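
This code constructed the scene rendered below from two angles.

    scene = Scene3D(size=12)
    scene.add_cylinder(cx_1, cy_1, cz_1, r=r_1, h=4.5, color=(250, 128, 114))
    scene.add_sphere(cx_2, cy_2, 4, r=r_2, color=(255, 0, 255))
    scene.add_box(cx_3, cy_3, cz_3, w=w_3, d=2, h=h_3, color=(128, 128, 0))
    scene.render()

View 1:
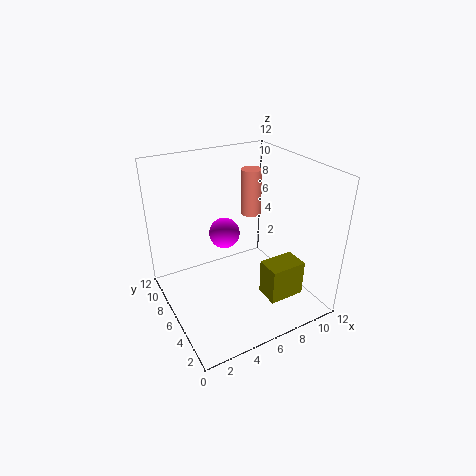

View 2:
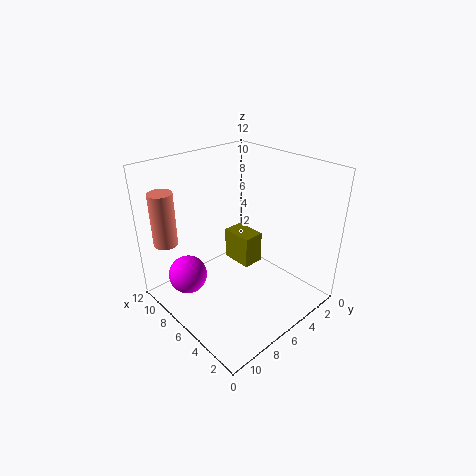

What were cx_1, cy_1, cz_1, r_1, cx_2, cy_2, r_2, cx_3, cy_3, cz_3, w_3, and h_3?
cx_1 = 10
cy_1 = 10.5
cz_1 = 5.5
r_1 = 1
cx_2 = 7
cy_2 = 10.5
r_2 = 1.5
cx_3 = 7
cy_3 = 2
cz_3 = 1.5
w_3 = 3
h_3 = 3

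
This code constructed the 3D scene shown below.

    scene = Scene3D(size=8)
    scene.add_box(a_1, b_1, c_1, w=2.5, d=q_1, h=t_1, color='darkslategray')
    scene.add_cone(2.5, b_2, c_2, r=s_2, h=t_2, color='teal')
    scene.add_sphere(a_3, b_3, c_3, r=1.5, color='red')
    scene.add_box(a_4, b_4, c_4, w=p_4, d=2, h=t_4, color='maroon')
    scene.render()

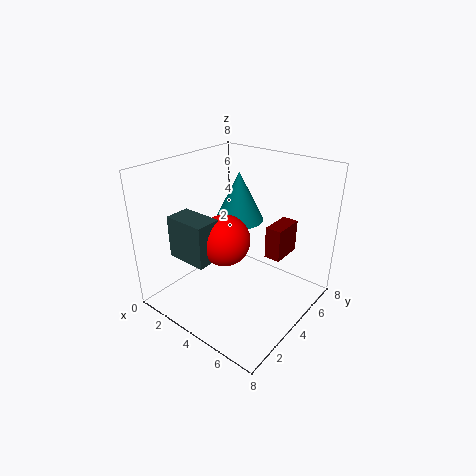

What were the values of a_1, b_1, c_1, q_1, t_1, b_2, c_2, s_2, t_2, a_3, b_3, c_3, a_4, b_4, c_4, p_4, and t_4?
a_1 = 0.5; b_1 = 2; c_1 = 2.5; q_1 = 1.5; t_1 = 2.5; b_2 = 6; c_2 = 4; s_2 = 1.5; t_2 = 3; a_3 = 3; b_3 = 4; c_3 = 3.5; a_4 = 4.5; b_4 = 6; c_4 = 2; p_4 = 1; t_4 = 2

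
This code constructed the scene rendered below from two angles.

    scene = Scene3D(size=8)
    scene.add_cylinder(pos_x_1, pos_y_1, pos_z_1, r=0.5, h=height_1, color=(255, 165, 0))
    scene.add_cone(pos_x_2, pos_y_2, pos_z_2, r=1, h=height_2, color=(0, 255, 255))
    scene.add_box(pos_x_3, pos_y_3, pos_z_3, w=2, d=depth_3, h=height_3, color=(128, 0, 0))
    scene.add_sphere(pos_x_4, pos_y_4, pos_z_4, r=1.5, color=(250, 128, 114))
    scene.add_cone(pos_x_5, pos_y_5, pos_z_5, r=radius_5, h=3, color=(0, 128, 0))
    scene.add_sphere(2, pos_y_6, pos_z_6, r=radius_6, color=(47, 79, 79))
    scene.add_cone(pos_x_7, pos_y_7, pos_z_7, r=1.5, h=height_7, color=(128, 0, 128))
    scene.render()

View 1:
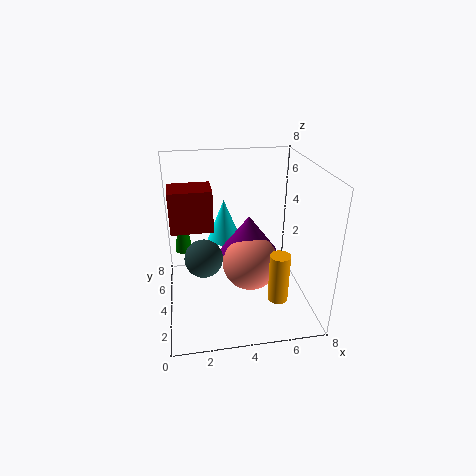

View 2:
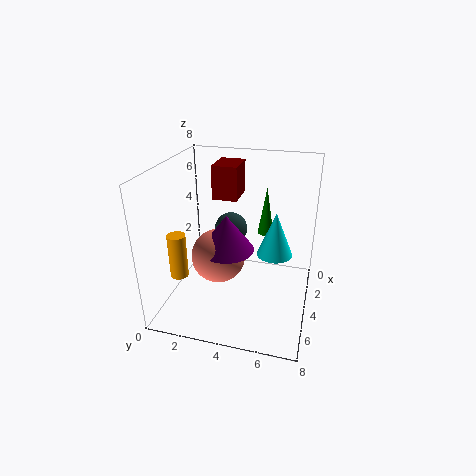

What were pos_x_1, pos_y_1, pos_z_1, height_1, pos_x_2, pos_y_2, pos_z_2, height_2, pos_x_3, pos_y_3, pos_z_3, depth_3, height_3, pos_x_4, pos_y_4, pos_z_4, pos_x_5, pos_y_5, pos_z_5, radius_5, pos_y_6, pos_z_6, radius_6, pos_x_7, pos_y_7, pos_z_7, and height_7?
pos_x_1 = 5.5
pos_y_1 = 1
pos_z_1 = 2
height_1 = 2.5
pos_x_2 = 3.5
pos_y_2 = 6
pos_z_2 = 3
height_2 = 2.5
pos_x_3 = 0.5
pos_y_3 = 2
pos_z_3 = 5.5
depth_3 = 1.5
height_3 = 2
pos_x_4 = 4.5
pos_y_4 = 3
pos_z_4 = 3
pos_x_5 = 1
pos_y_5 = 5
pos_z_5 = 3
radius_5 = 0.5
pos_y_6 = 3
pos_z_6 = 3.5
radius_6 = 1
pos_x_7 = 4.5
pos_y_7 = 3.5
pos_z_7 = 3.5
height_7 = 2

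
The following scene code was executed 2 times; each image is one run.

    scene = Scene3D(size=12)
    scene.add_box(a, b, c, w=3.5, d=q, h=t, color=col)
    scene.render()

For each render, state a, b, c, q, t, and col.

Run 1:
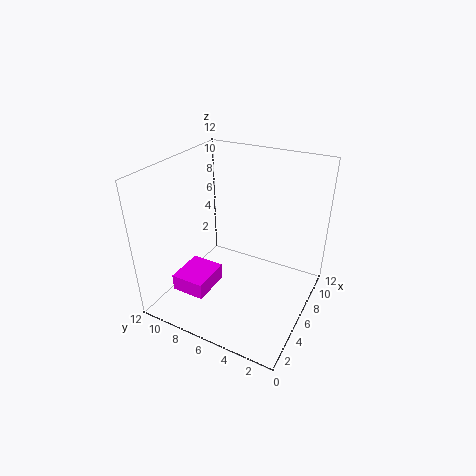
a = 3
b = 8
c = 0.75
q = 3
t = 1.5
col = 'magenta'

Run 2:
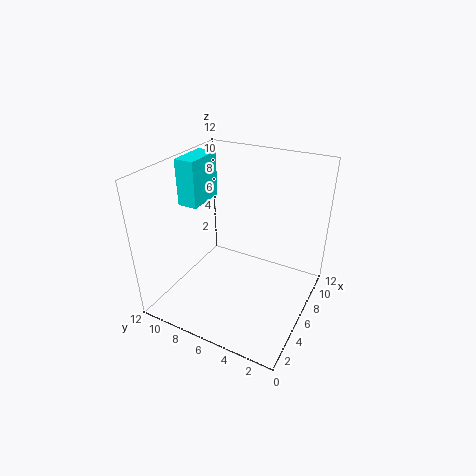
a = 5.5
b = 9.75
c = 8
q = 1.75
t = 4
col = 'cyan'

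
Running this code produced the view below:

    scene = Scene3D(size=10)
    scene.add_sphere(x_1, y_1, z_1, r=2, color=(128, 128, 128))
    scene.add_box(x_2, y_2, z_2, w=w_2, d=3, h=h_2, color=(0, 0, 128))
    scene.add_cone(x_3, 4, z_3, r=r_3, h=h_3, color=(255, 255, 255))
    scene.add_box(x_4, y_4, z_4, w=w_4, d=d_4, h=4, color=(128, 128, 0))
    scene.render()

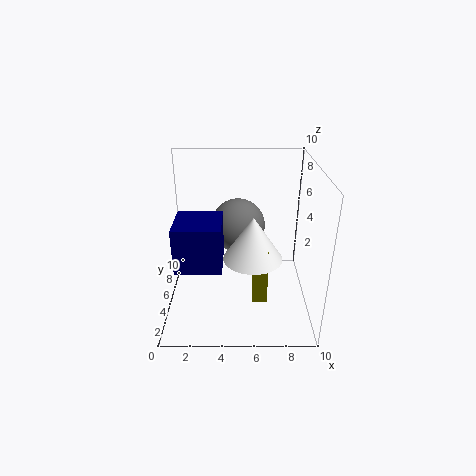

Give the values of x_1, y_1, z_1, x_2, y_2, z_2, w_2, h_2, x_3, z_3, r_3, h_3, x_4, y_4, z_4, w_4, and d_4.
x_1 = 5
y_1 = 7
z_1 = 5
x_2 = 1
y_2 = 2
z_2 = 4
w_2 = 3
h_2 = 3
x_3 = 6
z_3 = 4
r_3 = 2
h_3 = 3
x_4 = 6
y_4 = 3
z_4 = 1
w_4 = 1
d_4 = 1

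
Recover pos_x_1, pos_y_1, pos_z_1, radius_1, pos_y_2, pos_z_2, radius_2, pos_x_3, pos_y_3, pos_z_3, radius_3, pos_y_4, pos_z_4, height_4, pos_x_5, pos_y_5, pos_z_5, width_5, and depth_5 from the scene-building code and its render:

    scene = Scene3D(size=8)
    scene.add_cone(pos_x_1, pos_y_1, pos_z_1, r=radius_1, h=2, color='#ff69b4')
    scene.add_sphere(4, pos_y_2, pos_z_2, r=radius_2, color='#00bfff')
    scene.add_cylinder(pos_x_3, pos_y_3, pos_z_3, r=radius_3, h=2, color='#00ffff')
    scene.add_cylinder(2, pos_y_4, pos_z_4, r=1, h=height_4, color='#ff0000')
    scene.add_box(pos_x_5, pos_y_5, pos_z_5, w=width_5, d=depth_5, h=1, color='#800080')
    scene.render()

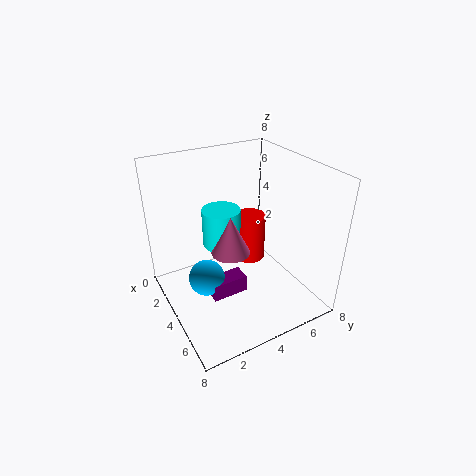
pos_x_1 = 5; pos_y_1 = 3; pos_z_1 = 4; radius_1 = 1; pos_y_2 = 2; pos_z_2 = 2; radius_2 = 1; pos_x_3 = 4; pos_y_3 = 3; pos_z_3 = 4; radius_3 = 1; pos_y_4 = 6; pos_z_4 = 1; height_4 = 3; pos_x_5 = 4; pos_y_5 = 2; pos_z_5 = 1; width_5 = 1; depth_5 = 2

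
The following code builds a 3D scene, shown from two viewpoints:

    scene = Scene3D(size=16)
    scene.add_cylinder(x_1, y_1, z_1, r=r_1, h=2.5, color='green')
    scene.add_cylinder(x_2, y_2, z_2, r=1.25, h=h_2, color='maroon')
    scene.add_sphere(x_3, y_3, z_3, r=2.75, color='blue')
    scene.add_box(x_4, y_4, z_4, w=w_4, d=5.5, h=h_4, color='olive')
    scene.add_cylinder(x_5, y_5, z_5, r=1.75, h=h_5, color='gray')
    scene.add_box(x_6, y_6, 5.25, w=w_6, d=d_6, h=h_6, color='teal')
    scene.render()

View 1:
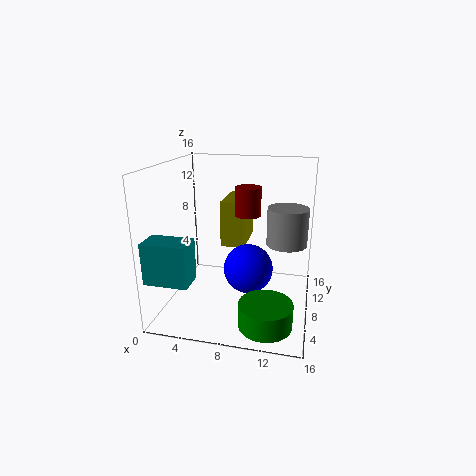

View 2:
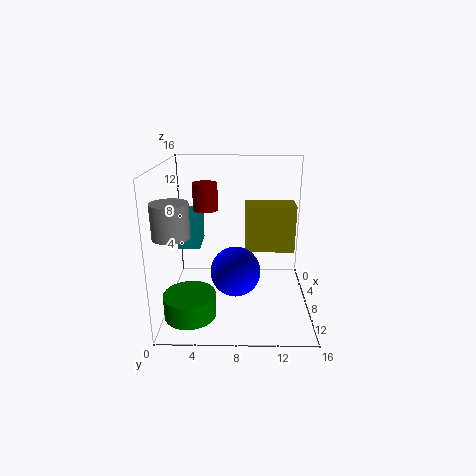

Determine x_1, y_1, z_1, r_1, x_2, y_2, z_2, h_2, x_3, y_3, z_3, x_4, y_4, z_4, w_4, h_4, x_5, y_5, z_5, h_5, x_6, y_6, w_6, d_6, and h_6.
x_1 = 12
y_1 = 3
z_1 = 0.75
r_1 = 2.75
x_2 = 9.75
y_2 = 4.75
z_2 = 11.75
h_2 = 2.75
x_3 = 9.25
y_3 = 7.75
z_3 = 4.5
x_4 = 5.75
y_4 = 8.75
z_4 = 6.5
w_4 = 2.75
h_4 = 5.25
x_5 = 13.75
y_5 = 2
z_5 = 10.25
h_5 = 3.25
x_6 = 0.25
y_6 = 0.5
w_6 = 4.5
d_6 = 2.75
h_6 = 4.25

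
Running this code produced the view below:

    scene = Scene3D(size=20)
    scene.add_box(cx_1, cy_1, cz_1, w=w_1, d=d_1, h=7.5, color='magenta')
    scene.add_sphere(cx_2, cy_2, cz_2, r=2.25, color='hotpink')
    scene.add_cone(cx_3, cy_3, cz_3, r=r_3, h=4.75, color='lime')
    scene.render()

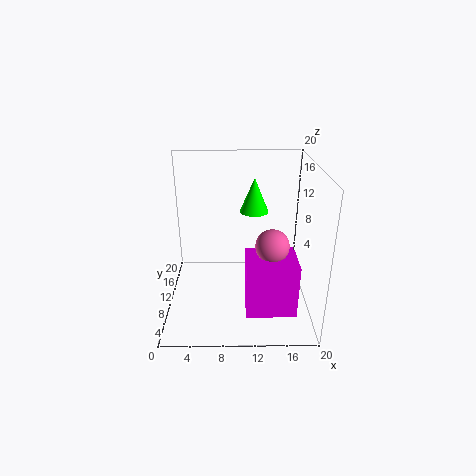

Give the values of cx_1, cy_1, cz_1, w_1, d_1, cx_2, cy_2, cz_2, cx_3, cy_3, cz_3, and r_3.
cx_1 = 11; cy_1 = 3.75; cz_1 = 1.25; w_1 = 6.75; d_1 = 5.75; cx_2 = 14.5; cy_2 = 7.5; cz_2 = 10; cx_3 = 12.25; cy_3 = 11.75; cz_3 = 13.25; r_3 = 2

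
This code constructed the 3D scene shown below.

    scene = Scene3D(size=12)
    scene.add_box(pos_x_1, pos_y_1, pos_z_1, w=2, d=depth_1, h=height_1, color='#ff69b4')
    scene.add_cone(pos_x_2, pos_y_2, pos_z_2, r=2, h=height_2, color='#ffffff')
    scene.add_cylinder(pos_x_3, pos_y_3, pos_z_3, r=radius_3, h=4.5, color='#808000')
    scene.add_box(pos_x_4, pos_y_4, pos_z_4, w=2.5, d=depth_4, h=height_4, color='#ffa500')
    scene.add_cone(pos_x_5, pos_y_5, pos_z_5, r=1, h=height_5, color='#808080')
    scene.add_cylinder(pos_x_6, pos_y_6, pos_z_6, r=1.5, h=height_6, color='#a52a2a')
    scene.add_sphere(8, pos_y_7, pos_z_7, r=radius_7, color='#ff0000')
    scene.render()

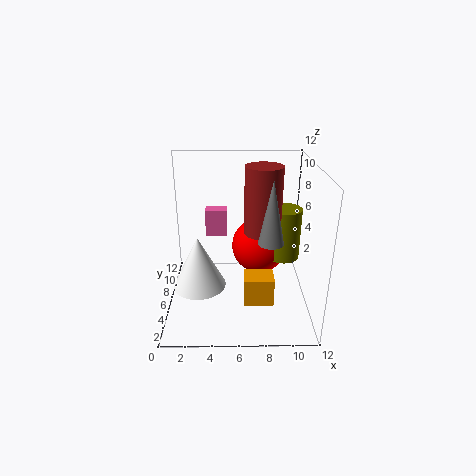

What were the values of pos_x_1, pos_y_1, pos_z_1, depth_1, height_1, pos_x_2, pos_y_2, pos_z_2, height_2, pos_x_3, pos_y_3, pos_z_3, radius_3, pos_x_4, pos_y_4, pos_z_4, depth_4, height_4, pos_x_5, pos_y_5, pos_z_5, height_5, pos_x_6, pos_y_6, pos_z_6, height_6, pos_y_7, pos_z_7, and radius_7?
pos_x_1 = 3
pos_y_1 = 9.5
pos_z_1 = 4.5
depth_1 = 1.5
height_1 = 2.5
pos_x_2 = 3
pos_y_2 = 3
pos_z_2 = 3.5
height_2 = 4
pos_x_3 = 10
pos_y_3 = 7.5
pos_z_3 = 3.5
radius_3 = 1.5
pos_x_4 = 6.5
pos_y_4 = 4
pos_z_4 = 0.5
depth_4 = 2
height_4 = 2.5
pos_x_5 = 8.5
pos_y_5 = 4
pos_z_5 = 6.5
height_5 = 5
pos_x_6 = 8
pos_y_6 = 6
pos_z_6 = 6.5
height_6 = 5.5
pos_y_7 = 8.5
pos_z_7 = 4
radius_7 = 2.5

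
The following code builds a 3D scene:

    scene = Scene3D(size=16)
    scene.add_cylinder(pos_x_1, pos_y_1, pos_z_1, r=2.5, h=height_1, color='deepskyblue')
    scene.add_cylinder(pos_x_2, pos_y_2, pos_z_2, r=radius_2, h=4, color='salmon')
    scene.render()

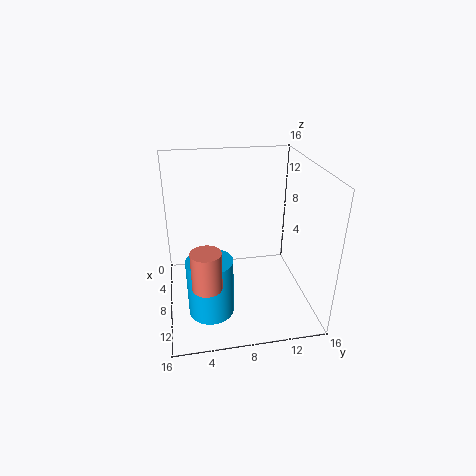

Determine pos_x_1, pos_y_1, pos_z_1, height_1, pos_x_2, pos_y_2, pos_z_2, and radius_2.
pos_x_1 = 10.5; pos_y_1 = 4.5; pos_z_1 = 0.5; height_1 = 6.5; pos_x_2 = 13; pos_y_2 = 4; pos_z_2 = 5.5; radius_2 = 1.5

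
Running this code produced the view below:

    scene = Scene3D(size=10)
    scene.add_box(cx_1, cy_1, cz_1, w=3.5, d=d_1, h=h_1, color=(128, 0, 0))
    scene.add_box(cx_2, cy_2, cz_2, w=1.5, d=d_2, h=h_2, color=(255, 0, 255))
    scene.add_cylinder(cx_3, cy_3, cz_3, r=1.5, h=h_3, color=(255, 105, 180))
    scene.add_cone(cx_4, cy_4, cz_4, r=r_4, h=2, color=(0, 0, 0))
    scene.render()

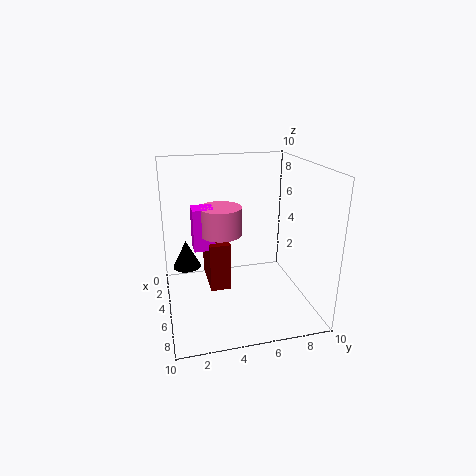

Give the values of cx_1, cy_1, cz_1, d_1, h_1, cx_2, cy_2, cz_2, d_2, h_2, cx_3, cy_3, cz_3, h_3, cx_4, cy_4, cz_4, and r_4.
cx_1 = 1.5, cy_1 = 3, cz_1 = 1, d_1 = 1.5, h_1 = 3.5, cx_2 = 3, cy_2 = 2, cz_2 = 4, d_2 = 1.5, h_2 = 3, cx_3 = 4, cy_3 = 4, cz_3 = 5, h_3 = 2, cx_4 = 3.5, cy_4 = 1.5, cz_4 = 2.5, r_4 = 1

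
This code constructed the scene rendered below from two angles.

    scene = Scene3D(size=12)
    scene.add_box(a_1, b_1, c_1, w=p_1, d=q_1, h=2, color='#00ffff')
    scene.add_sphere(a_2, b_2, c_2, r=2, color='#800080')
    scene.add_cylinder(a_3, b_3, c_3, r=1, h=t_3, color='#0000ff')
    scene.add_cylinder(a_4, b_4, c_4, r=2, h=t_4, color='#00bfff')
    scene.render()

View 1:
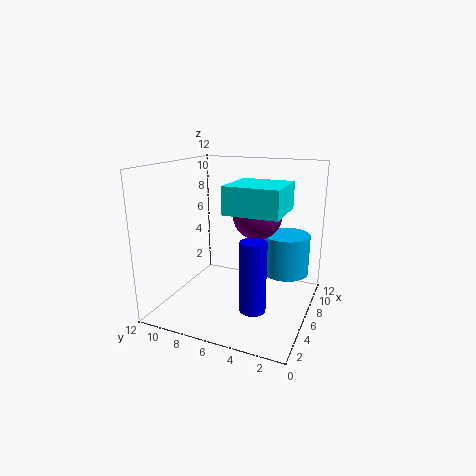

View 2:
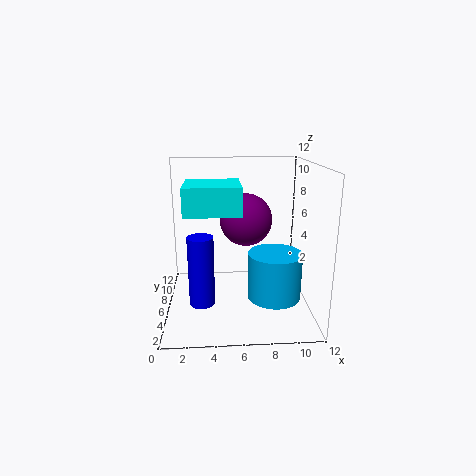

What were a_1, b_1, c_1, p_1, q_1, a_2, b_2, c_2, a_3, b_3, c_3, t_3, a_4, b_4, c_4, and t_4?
a_1 = 2, b_1 = 1.5, c_1 = 9, p_1 = 4, q_1 = 4, a_2 = 6.5, b_2 = 4.5, c_2 = 8, a_3 = 3, b_3 = 3.5, c_3 = 1.5, t_3 = 5.5, a_4 = 8.5, b_4 = 2.5, c_4 = 2.5, t_4 = 3.5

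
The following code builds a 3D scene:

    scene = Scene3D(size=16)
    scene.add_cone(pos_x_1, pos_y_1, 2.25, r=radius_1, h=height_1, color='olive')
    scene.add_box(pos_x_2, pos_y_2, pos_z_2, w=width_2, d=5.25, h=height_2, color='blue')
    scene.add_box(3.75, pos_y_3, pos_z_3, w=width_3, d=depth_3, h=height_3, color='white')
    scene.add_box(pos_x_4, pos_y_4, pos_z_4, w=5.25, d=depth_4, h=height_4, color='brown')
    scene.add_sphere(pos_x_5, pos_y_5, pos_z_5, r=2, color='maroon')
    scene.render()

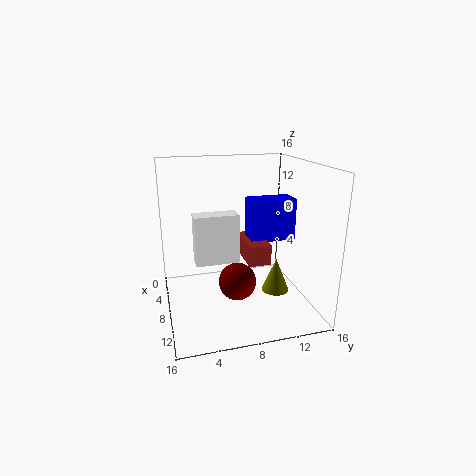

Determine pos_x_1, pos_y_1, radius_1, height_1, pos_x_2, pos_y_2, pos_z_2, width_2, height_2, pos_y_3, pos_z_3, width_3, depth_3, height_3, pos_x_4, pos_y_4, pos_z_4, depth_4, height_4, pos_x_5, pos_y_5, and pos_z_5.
pos_x_1 = 10.25; pos_y_1 = 11.75; radius_1 = 1.5; height_1 = 3.75; pos_x_2 = 5.5; pos_y_2 = 9.5; pos_z_2 = 7.25; width_2 = 2.75; height_2 = 4.75; pos_y_3 = 3.5; pos_z_3 = 4; width_3 = 2.25; depth_3 = 5.25; height_3 = 6; pos_x_4 = 4.75; pos_y_4 = 8.75; pos_z_4 = 5.25; depth_4 = 2.5; height_4 = 2.25; pos_x_5 = 10.5; pos_y_5 = 7.25; pos_z_5 = 4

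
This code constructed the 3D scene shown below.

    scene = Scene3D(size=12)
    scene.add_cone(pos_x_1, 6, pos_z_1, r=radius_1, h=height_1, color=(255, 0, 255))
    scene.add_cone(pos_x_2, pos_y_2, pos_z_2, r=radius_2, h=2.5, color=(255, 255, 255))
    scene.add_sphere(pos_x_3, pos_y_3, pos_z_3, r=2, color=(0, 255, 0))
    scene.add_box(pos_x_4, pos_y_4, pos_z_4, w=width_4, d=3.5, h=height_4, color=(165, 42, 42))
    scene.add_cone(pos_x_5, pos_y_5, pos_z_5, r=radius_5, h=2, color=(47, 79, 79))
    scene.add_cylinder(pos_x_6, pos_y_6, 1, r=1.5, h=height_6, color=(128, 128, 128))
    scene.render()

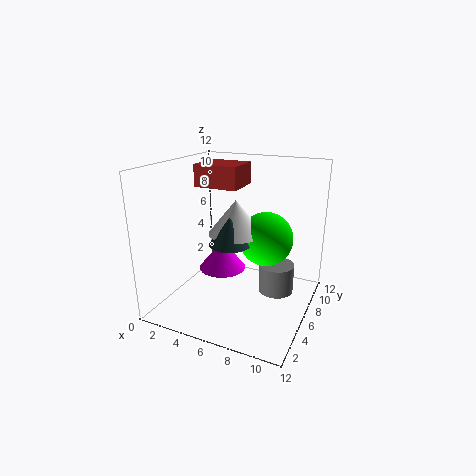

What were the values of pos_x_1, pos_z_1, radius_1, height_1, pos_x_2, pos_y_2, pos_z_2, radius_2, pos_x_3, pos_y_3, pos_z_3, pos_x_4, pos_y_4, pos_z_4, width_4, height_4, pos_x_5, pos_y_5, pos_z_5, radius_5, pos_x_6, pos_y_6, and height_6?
pos_x_1 = 4.5
pos_z_1 = 3
radius_1 = 2
height_1 = 2.5
pos_x_2 = 7
pos_y_2 = 3.5
pos_z_2 = 7.5
radius_2 = 2
pos_x_3 = 9
pos_y_3 = 4.5
pos_z_3 = 7
pos_x_4 = 1
pos_y_4 = 7.5
pos_z_4 = 9.5
width_4 = 4
height_4 = 2
pos_x_5 = 7
pos_y_5 = 2.5
pos_z_5 = 7
radius_5 = 1.5
pos_x_6 = 9
pos_y_6 = 7.5
height_6 = 2.5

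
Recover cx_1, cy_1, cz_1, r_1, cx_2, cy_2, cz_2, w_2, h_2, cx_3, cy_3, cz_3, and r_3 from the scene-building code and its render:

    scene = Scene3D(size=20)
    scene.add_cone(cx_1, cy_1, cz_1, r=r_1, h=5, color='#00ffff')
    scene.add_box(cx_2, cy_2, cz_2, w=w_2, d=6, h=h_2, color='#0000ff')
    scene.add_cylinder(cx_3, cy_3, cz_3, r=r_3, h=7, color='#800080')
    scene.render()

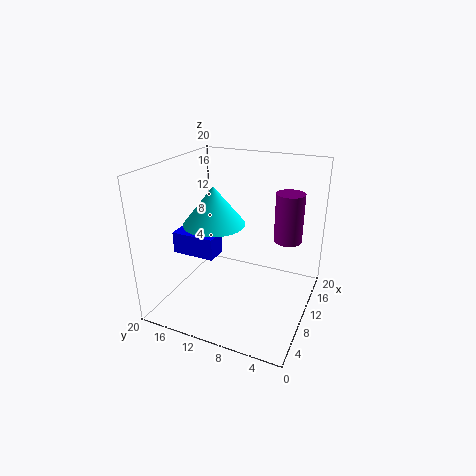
cx_1 = 7; cy_1 = 12; cz_1 = 13; r_1 = 4; cx_2 = 6; cy_2 = 12; cz_2 = 8; w_2 = 3; h_2 = 3; cx_3 = 14; cy_3 = 4; cz_3 = 9; r_3 = 2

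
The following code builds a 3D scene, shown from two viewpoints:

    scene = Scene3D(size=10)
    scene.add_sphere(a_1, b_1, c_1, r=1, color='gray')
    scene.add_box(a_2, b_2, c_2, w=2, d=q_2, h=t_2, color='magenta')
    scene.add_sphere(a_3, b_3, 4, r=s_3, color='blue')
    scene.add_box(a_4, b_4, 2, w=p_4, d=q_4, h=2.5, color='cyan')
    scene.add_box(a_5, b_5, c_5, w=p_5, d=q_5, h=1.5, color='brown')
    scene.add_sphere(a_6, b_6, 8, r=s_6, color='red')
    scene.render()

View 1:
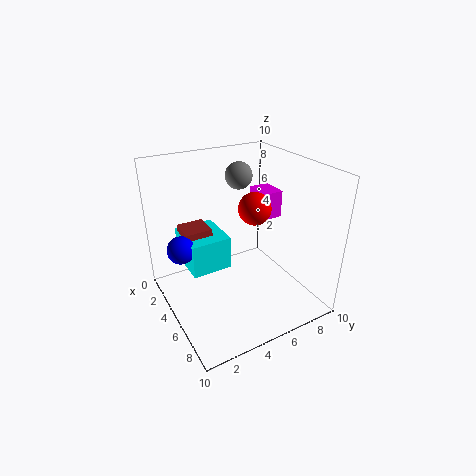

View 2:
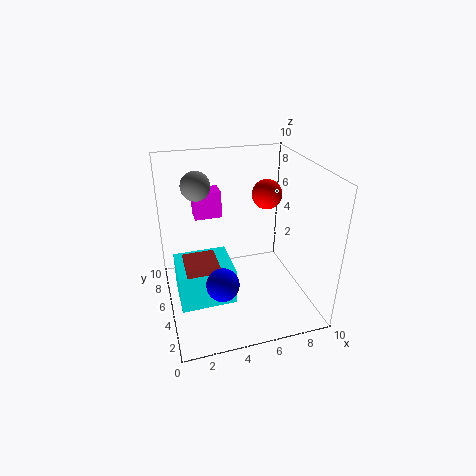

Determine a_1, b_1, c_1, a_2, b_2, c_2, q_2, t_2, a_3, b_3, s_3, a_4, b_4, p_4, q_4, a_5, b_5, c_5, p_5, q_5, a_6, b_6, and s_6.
a_1 = 2.5
b_1 = 6.5
c_1 = 8.5
a_2 = 2.5
b_2 = 7.5
c_2 = 5.5
q_2 = 1.5
t_2 = 2
a_3 = 3
b_3 = 1.5
s_3 = 1
a_4 = 0.5
b_4 = 2
p_4 = 3.5
q_4 = 3
a_5 = 1
b_5 = 2
c_5 = 3.5
p_5 = 2
q_5 = 2
a_6 = 7
b_6 = 5
s_6 = 1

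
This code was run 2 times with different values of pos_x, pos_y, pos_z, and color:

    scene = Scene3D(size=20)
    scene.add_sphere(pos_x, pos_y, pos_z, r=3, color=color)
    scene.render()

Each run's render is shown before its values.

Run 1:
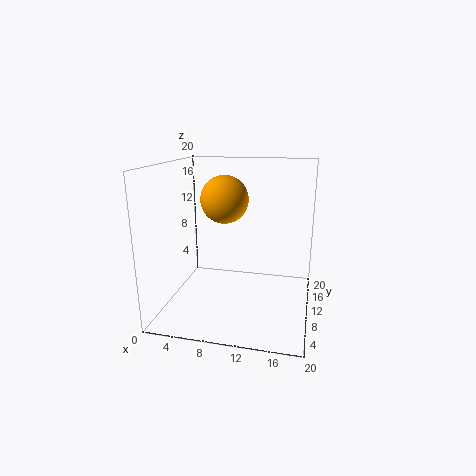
pos_x = 9; pos_y = 7; pos_z = 16; color = 'orange'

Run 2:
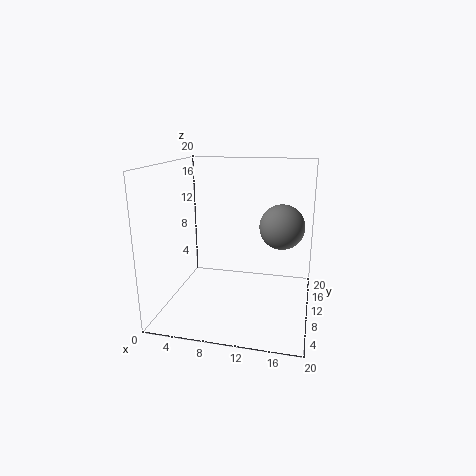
pos_x = 16; pos_y = 10; pos_z = 12; color = 'gray'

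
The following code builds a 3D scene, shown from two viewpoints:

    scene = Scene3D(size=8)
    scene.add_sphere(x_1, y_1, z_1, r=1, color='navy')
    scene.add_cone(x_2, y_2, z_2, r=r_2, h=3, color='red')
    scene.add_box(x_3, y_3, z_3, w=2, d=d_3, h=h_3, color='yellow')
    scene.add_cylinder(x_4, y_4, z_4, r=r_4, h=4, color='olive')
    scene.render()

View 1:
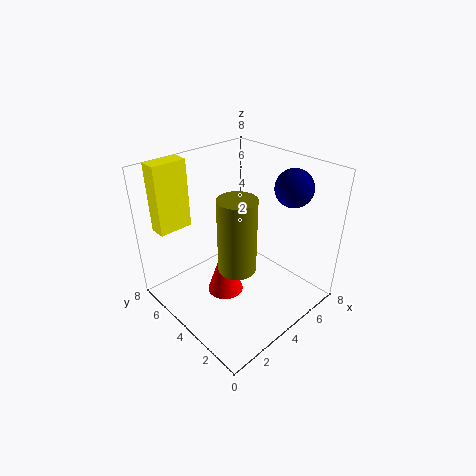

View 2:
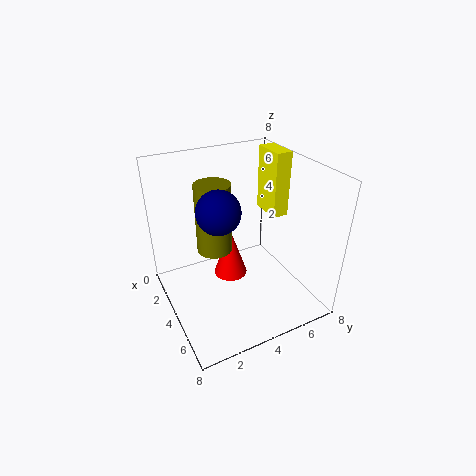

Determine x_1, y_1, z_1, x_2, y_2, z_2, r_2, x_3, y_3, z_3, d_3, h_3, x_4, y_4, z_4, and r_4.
x_1 = 6; y_1 = 2; z_1 = 7; x_2 = 3; y_2 = 4; z_2 = 1; r_2 = 1; x_3 = 1; y_3 = 7; z_3 = 4; d_3 = 1; h_3 = 4; x_4 = 3; y_4 = 3; z_4 = 3; r_4 = 1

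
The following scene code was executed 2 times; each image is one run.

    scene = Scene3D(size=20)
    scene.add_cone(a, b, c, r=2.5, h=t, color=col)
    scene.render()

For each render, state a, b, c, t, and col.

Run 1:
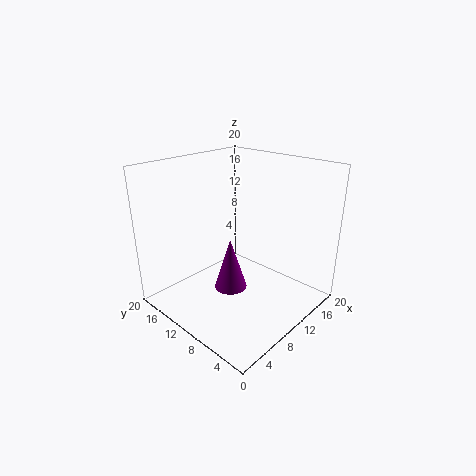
a = 11, b = 12.5, c = 0.5, t = 8, col = 'purple'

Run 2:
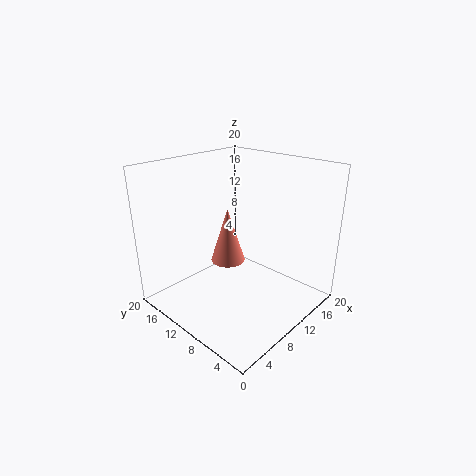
a = 10.5, b = 12.5, c = 5.5, t = 8, col = 'salmon'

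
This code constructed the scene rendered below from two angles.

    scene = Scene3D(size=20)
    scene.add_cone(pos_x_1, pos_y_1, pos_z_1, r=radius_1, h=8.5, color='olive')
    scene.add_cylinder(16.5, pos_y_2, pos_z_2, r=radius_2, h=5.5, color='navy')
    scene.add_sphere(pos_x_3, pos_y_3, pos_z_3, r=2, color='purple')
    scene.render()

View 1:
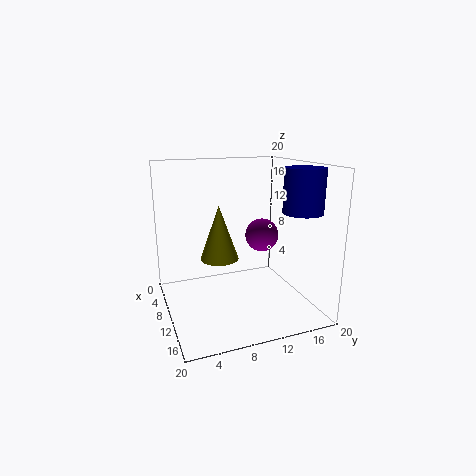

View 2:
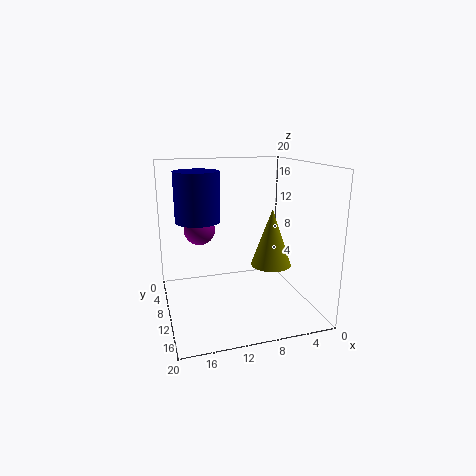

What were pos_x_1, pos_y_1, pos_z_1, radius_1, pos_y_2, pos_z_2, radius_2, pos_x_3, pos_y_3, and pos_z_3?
pos_x_1 = 4.5; pos_y_1 = 9; pos_z_1 = 5; radius_1 = 3; pos_y_2 = 16; pos_z_2 = 14.5; radius_2 = 2.5; pos_x_3 = 15.5; pos_y_3 = 11; pos_z_3 = 12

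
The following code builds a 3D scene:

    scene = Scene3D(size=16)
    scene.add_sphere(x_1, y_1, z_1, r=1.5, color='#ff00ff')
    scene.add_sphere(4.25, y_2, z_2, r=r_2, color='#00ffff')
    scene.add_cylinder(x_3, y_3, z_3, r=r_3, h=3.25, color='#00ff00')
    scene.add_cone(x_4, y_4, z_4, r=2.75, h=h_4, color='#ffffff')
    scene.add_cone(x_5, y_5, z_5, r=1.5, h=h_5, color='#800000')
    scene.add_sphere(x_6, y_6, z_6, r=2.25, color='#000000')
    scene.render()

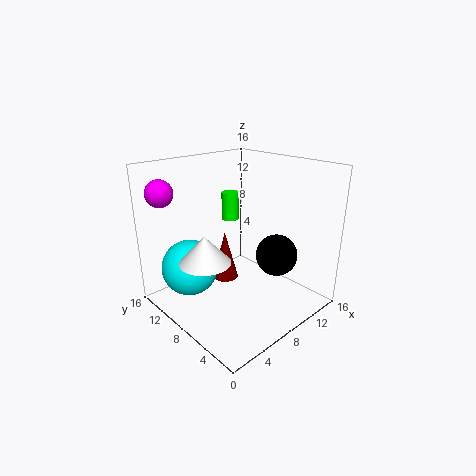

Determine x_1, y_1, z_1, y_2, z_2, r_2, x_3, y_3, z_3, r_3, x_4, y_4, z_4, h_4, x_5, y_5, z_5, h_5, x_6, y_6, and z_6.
x_1 = 2; y_1 = 13.75; z_1 = 13; y_2 = 12.25; z_2 = 4; r_2 = 3.25; x_3 = 9.75; y_3 = 11.25; z_3 = 9; r_3 = 1; x_4 = 3.75; y_4 = 8.5; z_4 = 6.25; h_4 = 3; x_5 = 8; y_5 = 10.25; z_5 = 2.25; h_5 = 5.75; x_6 = 10.25; y_6 = 4.25; z_6 = 6.5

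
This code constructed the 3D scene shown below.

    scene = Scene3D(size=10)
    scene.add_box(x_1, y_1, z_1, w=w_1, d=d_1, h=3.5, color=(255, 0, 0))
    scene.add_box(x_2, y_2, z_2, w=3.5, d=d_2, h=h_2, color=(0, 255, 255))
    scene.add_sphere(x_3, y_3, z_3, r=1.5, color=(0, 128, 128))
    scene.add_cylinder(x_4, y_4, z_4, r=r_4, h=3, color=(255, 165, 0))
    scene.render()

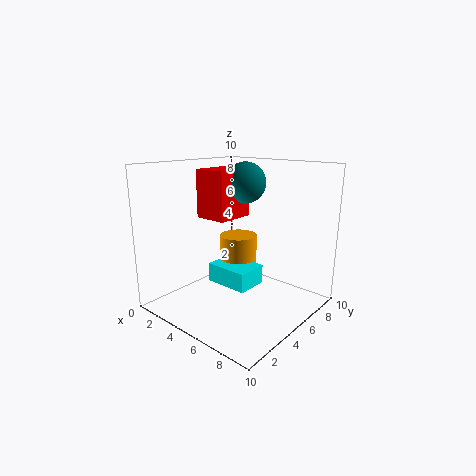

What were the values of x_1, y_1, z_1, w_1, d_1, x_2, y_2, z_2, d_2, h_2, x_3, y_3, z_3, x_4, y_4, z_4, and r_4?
x_1 = 1.5, y_1 = 4.5, z_1 = 6, w_1 = 2.5, d_1 = 3, x_2 = 1.5, y_2 = 5.5, z_2 = 0.5, d_2 = 2.5, h_2 = 1.5, x_3 = 4, y_3 = 7, z_3 = 8.5, x_4 = 2.5, y_4 = 8, z_4 = 1, r_4 = 1.5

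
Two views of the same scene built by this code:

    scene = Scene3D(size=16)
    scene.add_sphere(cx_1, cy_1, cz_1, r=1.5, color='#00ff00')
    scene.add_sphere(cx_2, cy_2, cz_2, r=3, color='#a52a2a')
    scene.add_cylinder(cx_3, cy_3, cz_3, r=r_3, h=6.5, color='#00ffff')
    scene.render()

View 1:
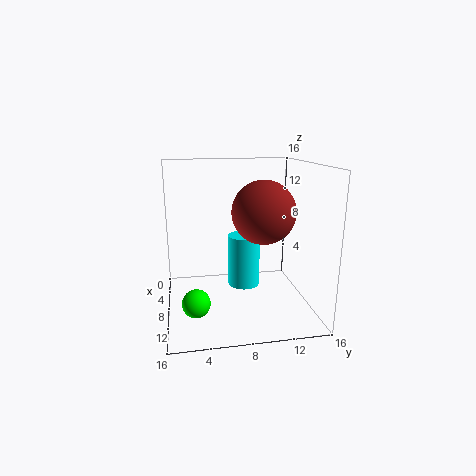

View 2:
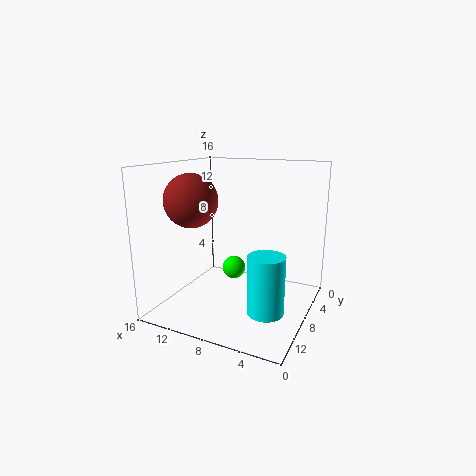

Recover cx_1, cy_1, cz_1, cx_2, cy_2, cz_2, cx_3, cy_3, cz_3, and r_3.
cx_1 = 11
cy_1 = 3
cz_1 = 2
cx_2 = 13
cy_2 = 9.5
cz_2 = 12
cx_3 = 4
cy_3 = 9.5
cz_3 = 0.5
r_3 = 2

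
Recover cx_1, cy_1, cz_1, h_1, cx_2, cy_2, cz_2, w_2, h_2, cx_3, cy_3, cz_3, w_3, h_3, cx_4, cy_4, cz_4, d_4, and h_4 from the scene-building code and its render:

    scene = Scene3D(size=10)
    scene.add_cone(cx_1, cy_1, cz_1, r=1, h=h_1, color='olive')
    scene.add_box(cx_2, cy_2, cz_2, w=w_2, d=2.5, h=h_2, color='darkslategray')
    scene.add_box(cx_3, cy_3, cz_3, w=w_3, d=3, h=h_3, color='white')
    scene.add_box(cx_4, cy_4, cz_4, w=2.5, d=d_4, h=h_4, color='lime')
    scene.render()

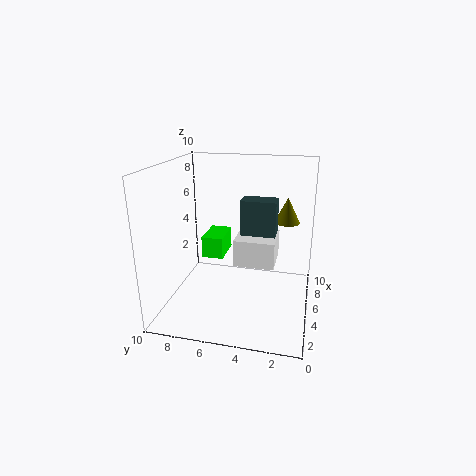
cx_1 = 9
cy_1 = 2
cz_1 = 5
h_1 = 2
cx_2 = 5.5
cy_2 = 2.5
cz_2 = 5
w_2 = 1.5
h_2 = 2.5
cx_3 = 5.5
cy_3 = 2.5
cz_3 = 2.5
w_3 = 3
h_3 = 2
cx_4 = 4.5
cy_4 = 6
cz_4 = 3.5
d_4 = 1.5
h_4 = 1.5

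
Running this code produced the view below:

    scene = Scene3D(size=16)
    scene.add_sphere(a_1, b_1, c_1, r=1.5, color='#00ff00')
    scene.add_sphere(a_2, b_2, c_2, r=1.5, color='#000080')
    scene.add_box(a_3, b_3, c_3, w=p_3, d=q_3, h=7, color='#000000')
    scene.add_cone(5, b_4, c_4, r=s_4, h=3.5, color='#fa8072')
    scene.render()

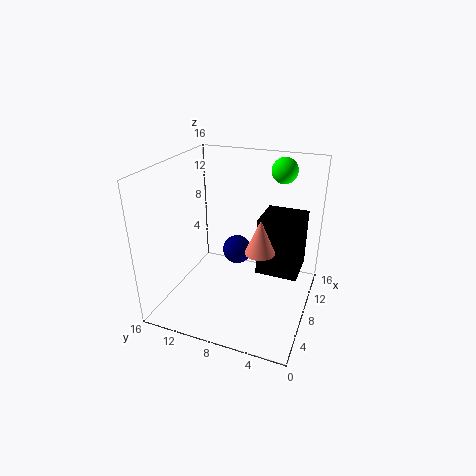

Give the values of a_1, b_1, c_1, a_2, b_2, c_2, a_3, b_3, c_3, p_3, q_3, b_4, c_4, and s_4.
a_1 = 13.5; b_1 = 4.5; c_1 = 14.5; a_2 = 6.5; b_2 = 7.5; c_2 = 7.5; a_3 = 10; b_3 = 1.5; c_3 = 2.5; p_3 = 5; q_3 = 5; b_4 = 4.5; c_4 = 8.5; s_4 = 1.5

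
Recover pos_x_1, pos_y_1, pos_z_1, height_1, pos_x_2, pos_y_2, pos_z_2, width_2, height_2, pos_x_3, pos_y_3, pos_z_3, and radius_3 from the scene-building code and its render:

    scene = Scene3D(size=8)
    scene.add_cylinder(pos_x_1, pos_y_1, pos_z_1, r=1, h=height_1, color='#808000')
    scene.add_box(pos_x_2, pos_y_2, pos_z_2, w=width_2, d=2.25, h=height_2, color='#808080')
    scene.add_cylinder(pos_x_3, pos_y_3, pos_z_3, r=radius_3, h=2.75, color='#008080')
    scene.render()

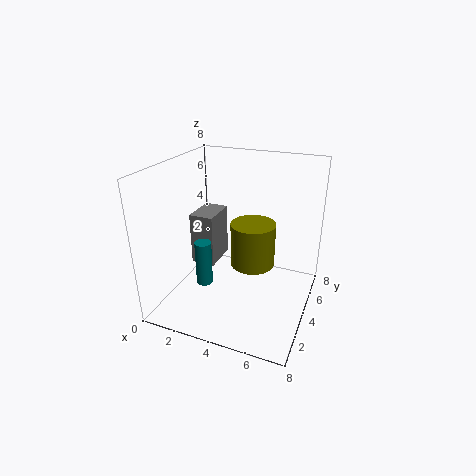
pos_x_1 = 5.75
pos_y_1 = 1.5
pos_z_1 = 4.25
height_1 = 2
pos_x_2 = 0.5
pos_y_2 = 4.75
pos_z_2 = 1.25
width_2 = 1.5
height_2 = 3.25
pos_x_3 = 1.75
pos_y_3 = 4
pos_z_3 = 0.5
radius_3 = 0.5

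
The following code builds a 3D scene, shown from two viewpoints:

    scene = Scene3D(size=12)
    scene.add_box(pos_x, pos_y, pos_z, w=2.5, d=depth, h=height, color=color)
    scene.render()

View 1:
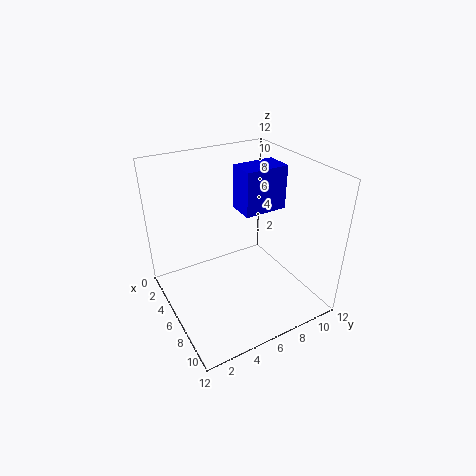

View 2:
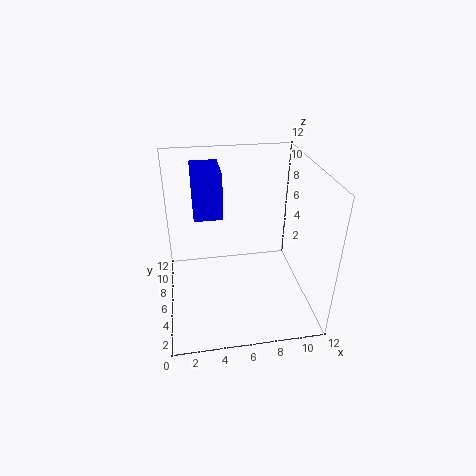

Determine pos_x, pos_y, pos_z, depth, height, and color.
pos_x = 2.5; pos_y = 7.5; pos_z = 7; depth = 4; height = 4; color = 'blue'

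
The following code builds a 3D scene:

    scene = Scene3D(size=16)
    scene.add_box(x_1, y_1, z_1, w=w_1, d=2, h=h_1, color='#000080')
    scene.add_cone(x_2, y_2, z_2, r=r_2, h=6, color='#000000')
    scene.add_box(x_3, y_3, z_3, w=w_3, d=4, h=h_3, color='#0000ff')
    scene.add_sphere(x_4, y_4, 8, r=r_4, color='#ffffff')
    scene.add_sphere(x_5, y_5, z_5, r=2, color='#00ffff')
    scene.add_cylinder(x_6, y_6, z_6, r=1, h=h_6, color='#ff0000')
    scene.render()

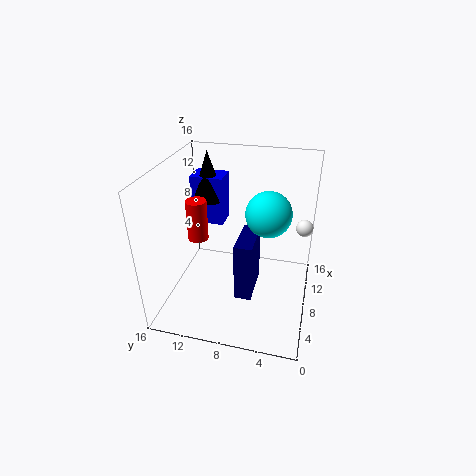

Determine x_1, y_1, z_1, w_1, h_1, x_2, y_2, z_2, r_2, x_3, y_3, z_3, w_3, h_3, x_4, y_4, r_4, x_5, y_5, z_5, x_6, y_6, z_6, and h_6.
x_1 = 6; y_1 = 6; z_1 = 1; w_1 = 5; h_1 = 7; x_2 = 13; y_2 = 13; z_2 = 10; r_2 = 2; x_3 = 12; y_3 = 11; z_3 = 7; w_3 = 3; h_3 = 6; x_4 = 12; y_4 = 1; r_4 = 1; x_5 = 3; y_5 = 4; z_5 = 14; x_6 = 4; y_6 = 11; z_6 = 10; h_6 = 4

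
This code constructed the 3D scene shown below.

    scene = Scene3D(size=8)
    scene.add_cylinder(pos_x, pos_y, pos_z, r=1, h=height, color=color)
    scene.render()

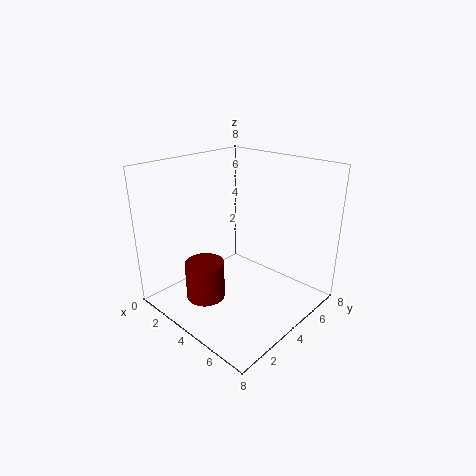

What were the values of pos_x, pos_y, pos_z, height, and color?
pos_x = 4, pos_y = 1.5, pos_z = 1.5, height = 2, color = 'maroon'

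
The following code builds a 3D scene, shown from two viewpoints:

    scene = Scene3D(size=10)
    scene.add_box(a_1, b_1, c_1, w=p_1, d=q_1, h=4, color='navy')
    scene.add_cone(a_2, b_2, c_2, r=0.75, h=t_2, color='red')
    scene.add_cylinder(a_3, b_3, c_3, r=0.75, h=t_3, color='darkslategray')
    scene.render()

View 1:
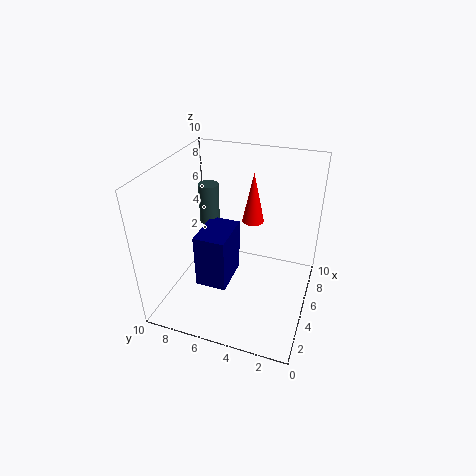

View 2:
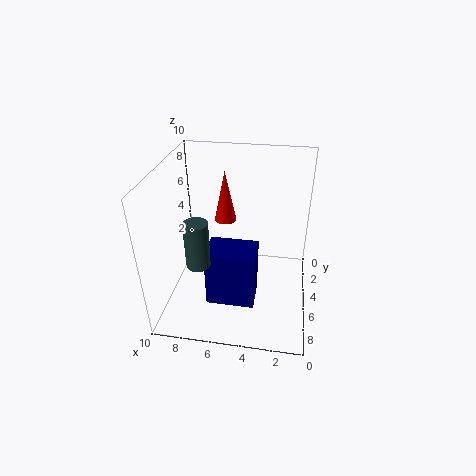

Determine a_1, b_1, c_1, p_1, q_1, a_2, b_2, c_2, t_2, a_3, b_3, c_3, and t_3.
a_1 = 3.5
b_1 = 5.5
c_1 = 1.25
p_1 = 3.25
q_1 = 2.25
a_2 = 6
b_2 = 4.25
c_2 = 6
t_2 = 3.5
a_3 = 7
b_3 = 8
c_3 = 4.75
t_3 = 3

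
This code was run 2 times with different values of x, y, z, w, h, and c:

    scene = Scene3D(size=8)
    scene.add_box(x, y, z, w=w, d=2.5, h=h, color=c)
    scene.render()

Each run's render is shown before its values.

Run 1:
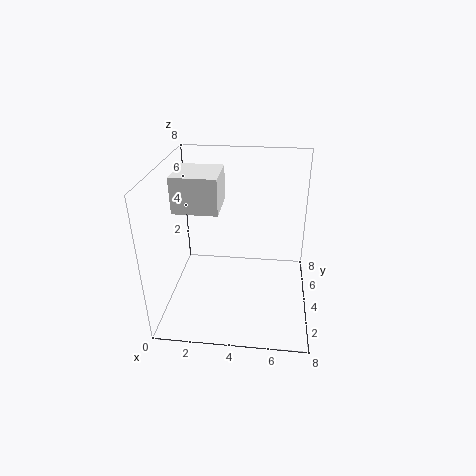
x = 0.5; y = 3.5; z = 5.5; w = 2.5; h = 2; c = 'white'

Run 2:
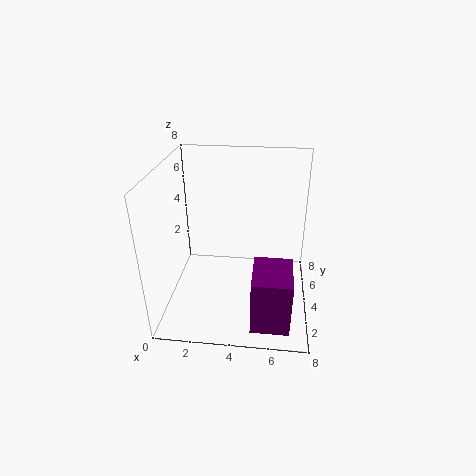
x = 5; y = 0.5; z = 0.5; w = 2; h = 3; c = 'purple'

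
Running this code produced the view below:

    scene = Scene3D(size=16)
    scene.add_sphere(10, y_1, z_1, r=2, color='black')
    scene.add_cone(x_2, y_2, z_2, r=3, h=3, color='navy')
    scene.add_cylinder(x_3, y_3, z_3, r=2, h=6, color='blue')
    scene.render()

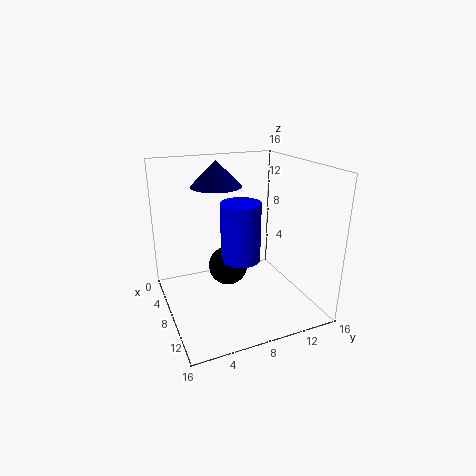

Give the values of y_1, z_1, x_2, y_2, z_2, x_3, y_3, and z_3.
y_1 = 6; z_1 = 6; x_2 = 4; y_2 = 7; z_2 = 13; x_3 = 11; y_3 = 7; z_3 = 7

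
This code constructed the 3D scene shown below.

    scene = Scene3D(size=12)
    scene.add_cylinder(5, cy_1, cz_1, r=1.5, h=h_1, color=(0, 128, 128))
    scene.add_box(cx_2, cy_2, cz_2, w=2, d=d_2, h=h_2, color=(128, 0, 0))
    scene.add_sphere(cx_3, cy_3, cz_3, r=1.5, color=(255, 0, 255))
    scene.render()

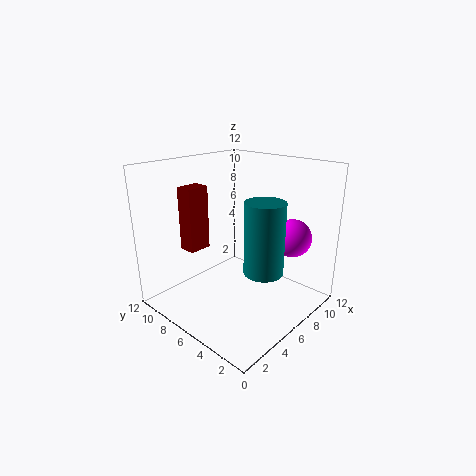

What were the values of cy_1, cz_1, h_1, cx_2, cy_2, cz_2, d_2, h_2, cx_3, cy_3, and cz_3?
cy_1 = 2.5, cz_1 = 4.5, h_1 = 5.5, cx_2 = 3.5, cy_2 = 9, cz_2 = 4.5, d_2 = 1.5, h_2 = 5.5, cx_3 = 8, cy_3 = 2, cz_3 = 6.5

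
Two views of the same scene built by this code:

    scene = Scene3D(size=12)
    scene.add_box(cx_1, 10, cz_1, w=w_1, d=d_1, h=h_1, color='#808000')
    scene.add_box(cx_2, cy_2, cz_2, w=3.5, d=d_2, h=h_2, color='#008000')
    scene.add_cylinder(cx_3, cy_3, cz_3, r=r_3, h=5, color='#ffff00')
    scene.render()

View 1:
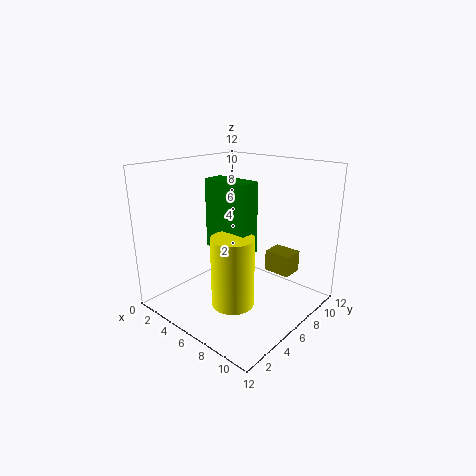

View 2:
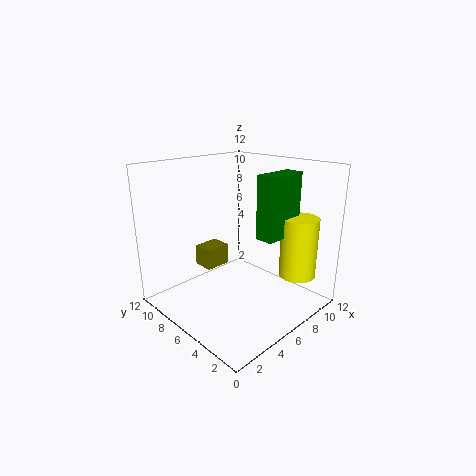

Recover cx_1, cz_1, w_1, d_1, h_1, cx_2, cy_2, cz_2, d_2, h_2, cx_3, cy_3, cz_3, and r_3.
cx_1 = 6; cz_1 = 1.5; w_1 = 2.5; d_1 = 2; h_1 = 2; cx_2 = 6; cy_2 = 2.5; cz_2 = 6.5; d_2 = 1.5; h_2 = 5; cx_3 = 9; cy_3 = 2; cz_3 = 3; r_3 = 1.5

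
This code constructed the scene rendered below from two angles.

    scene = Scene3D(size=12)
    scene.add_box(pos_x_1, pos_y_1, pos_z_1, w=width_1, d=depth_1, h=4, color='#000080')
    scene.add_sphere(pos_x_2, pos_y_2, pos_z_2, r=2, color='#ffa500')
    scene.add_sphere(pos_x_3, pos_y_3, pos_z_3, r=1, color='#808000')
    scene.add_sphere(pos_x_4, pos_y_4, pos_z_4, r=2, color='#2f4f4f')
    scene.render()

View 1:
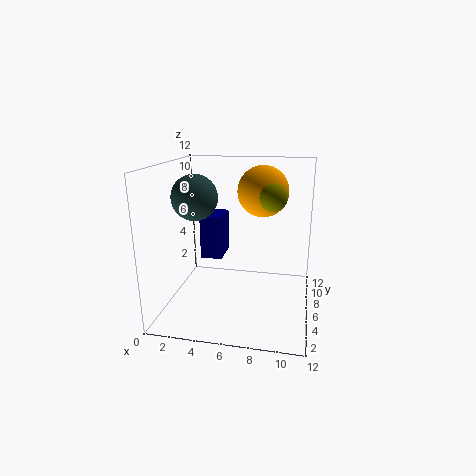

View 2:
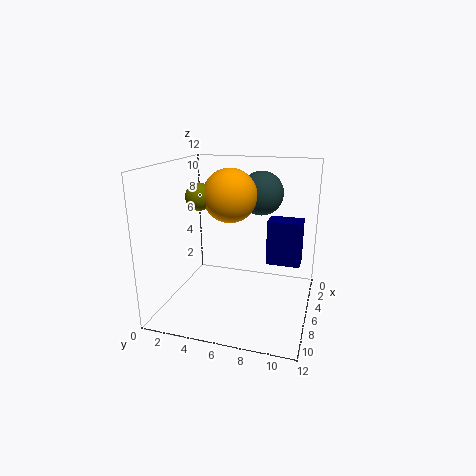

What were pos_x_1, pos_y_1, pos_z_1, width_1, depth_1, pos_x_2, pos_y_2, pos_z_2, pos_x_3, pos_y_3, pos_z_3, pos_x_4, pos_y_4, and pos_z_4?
pos_x_1 = 2, pos_y_1 = 8, pos_z_1 = 3, width_1 = 2, depth_1 = 3, pos_x_2 = 8, pos_y_2 = 6, pos_z_2 = 10, pos_x_3 = 9, pos_y_3 = 4, pos_z_3 = 10, pos_x_4 = 2, pos_y_4 = 7, pos_z_4 = 9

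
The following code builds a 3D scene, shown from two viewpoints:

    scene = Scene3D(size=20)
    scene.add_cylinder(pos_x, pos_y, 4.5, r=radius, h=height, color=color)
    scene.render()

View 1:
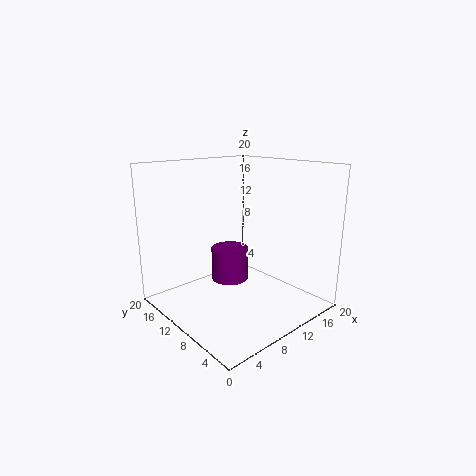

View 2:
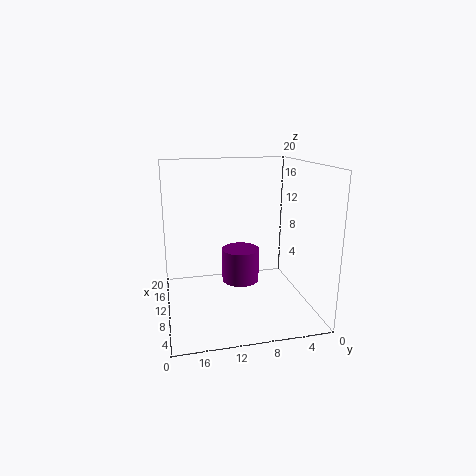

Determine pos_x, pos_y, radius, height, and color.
pos_x = 8.5
pos_y = 10
radius = 2.5
height = 4.5
color = 'purple'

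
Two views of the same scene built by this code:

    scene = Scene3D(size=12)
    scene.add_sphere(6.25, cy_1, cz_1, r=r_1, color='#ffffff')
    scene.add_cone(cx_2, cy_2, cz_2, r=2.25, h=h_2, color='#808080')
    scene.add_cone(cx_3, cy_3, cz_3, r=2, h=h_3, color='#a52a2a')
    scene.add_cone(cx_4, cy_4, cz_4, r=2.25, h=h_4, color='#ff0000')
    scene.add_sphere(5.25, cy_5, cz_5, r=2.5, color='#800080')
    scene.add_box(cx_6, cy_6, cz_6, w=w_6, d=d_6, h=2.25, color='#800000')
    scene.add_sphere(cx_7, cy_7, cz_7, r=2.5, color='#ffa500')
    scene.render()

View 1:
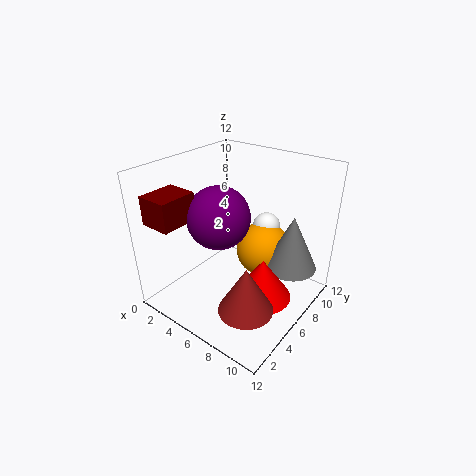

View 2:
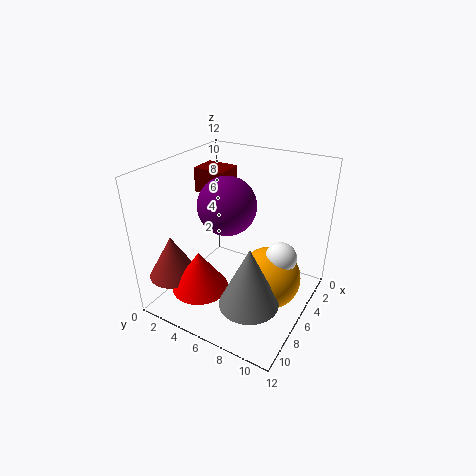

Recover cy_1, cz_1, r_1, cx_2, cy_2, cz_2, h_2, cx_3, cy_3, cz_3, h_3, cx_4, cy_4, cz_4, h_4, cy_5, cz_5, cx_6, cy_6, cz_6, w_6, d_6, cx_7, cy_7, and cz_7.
cy_1 = 10
cz_1 = 5.5
r_1 = 1.25
cx_2 = 9.5
cy_2 = 9
cz_2 = 3
h_2 = 4.75
cx_3 = 9.75
cy_3 = 2
cz_3 = 3.25
h_3 = 3.5
cx_4 = 9.5
cy_4 = 4.5
cz_4 = 2.75
h_4 = 3.25
cy_5 = 4.5
cz_5 = 8.25
cx_6 = 1.5
cy_6 = 0.25
cz_6 = 8.25
w_6 = 2.5
d_6 = 3
cx_7 = 6.5
cy_7 = 9.25
cz_7 = 3.5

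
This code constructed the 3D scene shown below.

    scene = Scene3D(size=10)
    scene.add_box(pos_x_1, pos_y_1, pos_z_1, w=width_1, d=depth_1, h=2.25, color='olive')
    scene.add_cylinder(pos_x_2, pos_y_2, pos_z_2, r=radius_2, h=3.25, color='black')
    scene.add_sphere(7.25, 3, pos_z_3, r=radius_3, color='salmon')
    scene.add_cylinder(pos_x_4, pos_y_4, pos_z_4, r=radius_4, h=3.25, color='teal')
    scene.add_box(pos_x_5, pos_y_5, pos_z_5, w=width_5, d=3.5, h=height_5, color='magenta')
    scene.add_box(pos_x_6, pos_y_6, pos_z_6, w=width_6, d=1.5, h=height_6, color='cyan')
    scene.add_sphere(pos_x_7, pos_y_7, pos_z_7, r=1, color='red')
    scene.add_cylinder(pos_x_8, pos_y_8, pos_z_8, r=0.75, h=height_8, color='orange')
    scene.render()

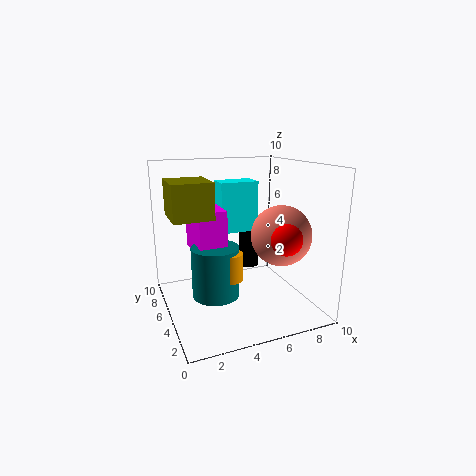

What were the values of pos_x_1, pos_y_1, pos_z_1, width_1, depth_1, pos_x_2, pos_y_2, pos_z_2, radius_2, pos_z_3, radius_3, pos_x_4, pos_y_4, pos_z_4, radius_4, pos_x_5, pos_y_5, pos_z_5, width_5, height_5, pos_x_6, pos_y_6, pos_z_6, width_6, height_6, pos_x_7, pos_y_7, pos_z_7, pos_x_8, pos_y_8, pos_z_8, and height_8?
pos_x_1 = 0.25, pos_y_1 = 3, pos_z_1 = 7, width_1 = 2.5, depth_1 = 2.75, pos_x_2 = 6.5, pos_y_2 = 6.5, pos_z_2 = 2.25, radius_2 = 0.75, pos_z_3 = 5.5, radius_3 = 2, pos_x_4 = 2.75, pos_y_4 = 3.25, pos_z_4 = 2, radius_4 = 1.5, pos_x_5 = 1.75, pos_y_5 = 3, pos_z_5 = 4.5, width_5 = 1.75, height_5 = 3, pos_x_6 = 3.5, pos_y_6 = 4, pos_z_6 = 5.75, width_6 = 2.5, height_6 = 3.25, pos_x_7 = 6.75, pos_y_7 = 1.5, pos_z_7 = 5.75, pos_x_8 = 3.5, pos_y_8 = 2.5, pos_z_8 = 3.25, height_8 = 1.75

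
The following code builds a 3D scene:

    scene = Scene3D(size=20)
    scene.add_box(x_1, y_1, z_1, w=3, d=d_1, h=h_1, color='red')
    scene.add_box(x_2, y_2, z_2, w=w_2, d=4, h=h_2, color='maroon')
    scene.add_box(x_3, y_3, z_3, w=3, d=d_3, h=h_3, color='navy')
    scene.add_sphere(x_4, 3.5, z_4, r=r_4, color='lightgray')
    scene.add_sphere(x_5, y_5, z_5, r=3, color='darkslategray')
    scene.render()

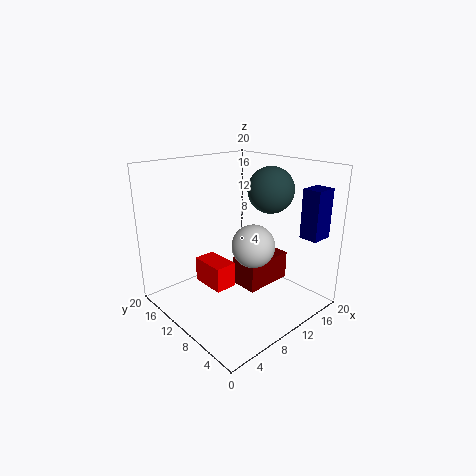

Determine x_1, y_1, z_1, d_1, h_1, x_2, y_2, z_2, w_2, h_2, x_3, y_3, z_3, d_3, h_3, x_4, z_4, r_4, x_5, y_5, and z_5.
x_1 = 5.5
y_1 = 9
z_1 = 3.5
d_1 = 5
h_1 = 3.5
x_2 = 9.5
y_2 = 6.5
z_2 = 3
w_2 = 7
h_2 = 4
x_3 = 14.5
y_3 = 0.5
z_3 = 11
d_3 = 2.5
h_3 = 6.5
x_4 = 6.5
z_4 = 12
r_4 = 2.5
x_5 = 12.5
y_5 = 6.5
z_5 = 17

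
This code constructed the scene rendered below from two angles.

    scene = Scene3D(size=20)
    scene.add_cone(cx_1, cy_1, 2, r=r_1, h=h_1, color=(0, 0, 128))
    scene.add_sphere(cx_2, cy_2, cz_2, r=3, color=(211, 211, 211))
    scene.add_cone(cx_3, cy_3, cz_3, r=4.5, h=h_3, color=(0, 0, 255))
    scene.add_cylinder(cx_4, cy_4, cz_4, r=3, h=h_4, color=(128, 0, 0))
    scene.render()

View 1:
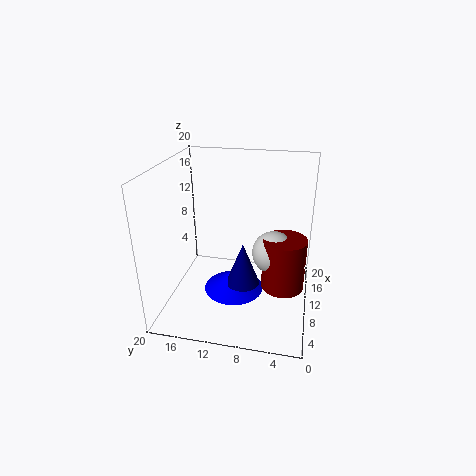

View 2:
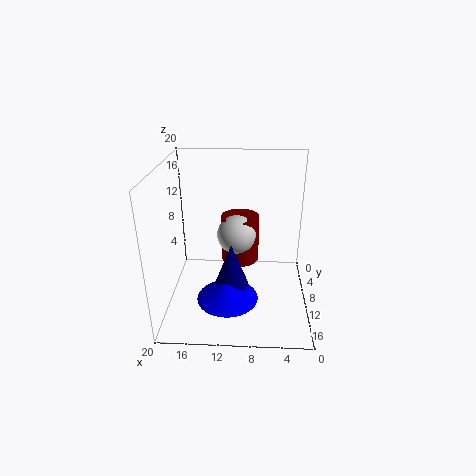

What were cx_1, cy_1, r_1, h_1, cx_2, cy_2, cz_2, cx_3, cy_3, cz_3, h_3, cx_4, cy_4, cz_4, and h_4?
cx_1 = 11; cy_1 = 9.5; r_1 = 2.5; h_1 = 6.5; cx_2 = 10.5; cy_2 = 5; cz_2 = 8; cx_3 = 11.5; cy_3 = 11; cz_3 = 0.5; h_3 = 3; cx_4 = 10; cy_4 = 3.5; cz_4 = 3; h_4 = 7.5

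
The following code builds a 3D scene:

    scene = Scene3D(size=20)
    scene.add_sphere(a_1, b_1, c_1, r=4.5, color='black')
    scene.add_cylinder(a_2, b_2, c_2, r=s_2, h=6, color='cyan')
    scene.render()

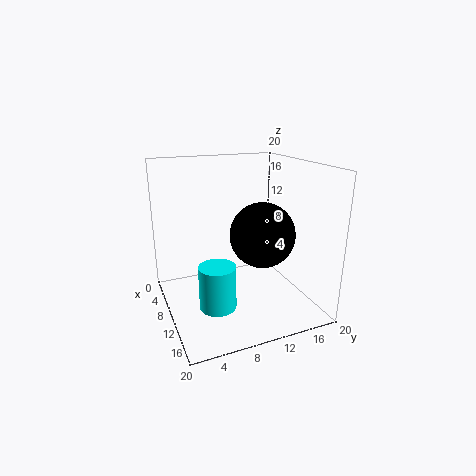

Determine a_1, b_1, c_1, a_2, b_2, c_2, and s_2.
a_1 = 11.5
b_1 = 13
c_1 = 10.5
a_2 = 12.5
b_2 = 6
c_2 = 1.5
s_2 = 2.5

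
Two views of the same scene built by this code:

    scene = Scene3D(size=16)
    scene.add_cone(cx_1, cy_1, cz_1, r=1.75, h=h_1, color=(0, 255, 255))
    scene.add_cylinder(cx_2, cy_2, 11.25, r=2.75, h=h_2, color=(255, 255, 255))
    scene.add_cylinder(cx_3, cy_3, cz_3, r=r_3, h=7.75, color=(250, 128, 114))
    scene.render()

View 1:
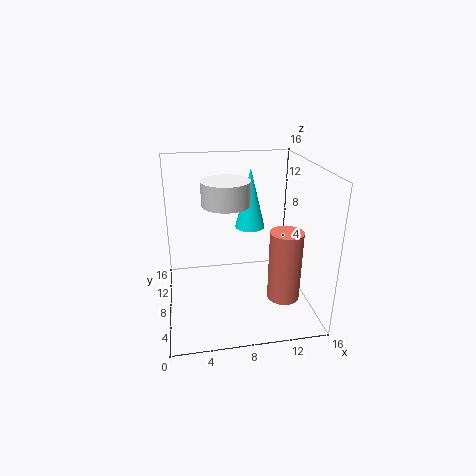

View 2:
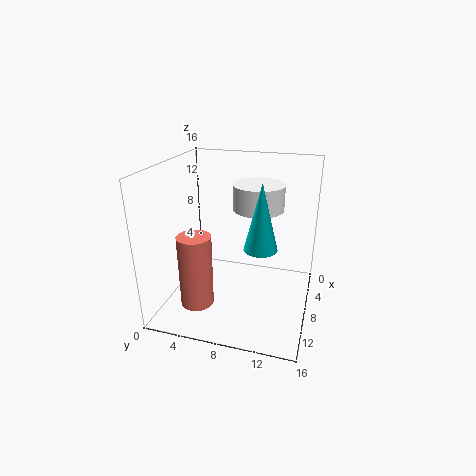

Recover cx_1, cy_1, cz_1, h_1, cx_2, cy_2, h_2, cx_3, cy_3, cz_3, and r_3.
cx_1 = 10; cy_1 = 11; cz_1 = 8; h_1 = 7; cx_2 = 7; cy_2 = 10; h_2 = 2.75; cx_3 = 12.5; cy_3 = 4.75; cz_3 = 2; r_3 = 1.75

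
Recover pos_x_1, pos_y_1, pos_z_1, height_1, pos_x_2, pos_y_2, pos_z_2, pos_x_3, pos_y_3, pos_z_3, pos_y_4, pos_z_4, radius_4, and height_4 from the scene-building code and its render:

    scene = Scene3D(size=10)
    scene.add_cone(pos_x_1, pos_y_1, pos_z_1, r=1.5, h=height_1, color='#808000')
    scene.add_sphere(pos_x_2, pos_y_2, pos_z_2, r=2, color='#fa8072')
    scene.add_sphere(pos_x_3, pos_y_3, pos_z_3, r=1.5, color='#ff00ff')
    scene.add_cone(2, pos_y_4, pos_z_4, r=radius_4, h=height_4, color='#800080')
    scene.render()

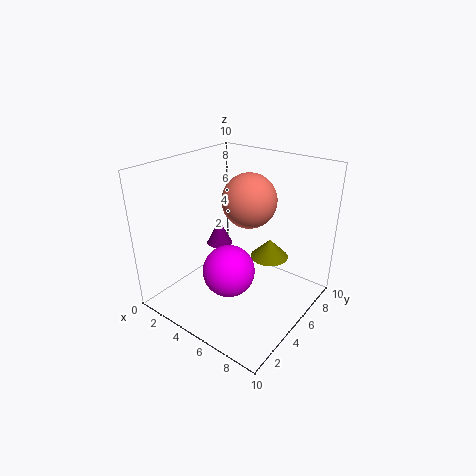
pos_x_1 = 5.5, pos_y_1 = 8.5, pos_z_1 = 2, height_1 = 1.5, pos_x_2 = 4.5, pos_y_2 = 7, pos_z_2 = 7, pos_x_3 = 7, pos_y_3 = 1.5, pos_z_3 = 5, pos_y_4 = 6.5, pos_z_4 = 3, radius_4 = 1, height_4 = 2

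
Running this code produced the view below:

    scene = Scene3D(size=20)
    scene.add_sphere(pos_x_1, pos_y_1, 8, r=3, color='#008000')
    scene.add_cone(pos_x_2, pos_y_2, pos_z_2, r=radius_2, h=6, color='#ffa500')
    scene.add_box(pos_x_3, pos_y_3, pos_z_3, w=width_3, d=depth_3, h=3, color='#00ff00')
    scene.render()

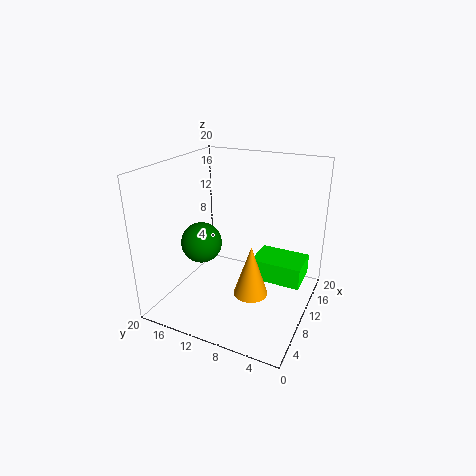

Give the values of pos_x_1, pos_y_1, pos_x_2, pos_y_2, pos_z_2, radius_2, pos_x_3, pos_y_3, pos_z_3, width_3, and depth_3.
pos_x_1 = 10, pos_y_1 = 16, pos_x_2 = 3, pos_y_2 = 5, pos_z_2 = 7, radius_2 = 2, pos_x_3 = 10, pos_y_3 = 1, pos_z_3 = 4, width_3 = 5, depth_3 = 7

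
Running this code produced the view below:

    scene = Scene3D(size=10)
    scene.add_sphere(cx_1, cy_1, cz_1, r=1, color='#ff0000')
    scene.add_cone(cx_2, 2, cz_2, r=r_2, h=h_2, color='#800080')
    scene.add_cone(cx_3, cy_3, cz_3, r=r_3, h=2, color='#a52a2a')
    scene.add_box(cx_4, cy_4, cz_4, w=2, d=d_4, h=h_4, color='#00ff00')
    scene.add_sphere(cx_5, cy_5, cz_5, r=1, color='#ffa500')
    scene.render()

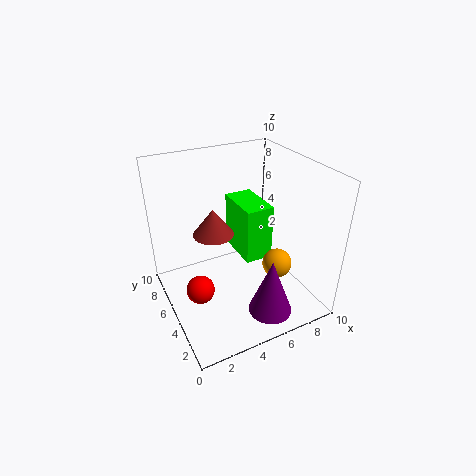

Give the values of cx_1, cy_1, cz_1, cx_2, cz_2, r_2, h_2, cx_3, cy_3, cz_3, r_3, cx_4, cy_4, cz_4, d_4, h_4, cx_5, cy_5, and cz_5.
cx_1 = 2, cy_1 = 5, cz_1 = 1.5, cx_2 = 6, cz_2 = 0.5, r_2 = 1.5, h_2 = 4, cx_3 = 4, cy_3 = 7, cz_3 = 4.5, r_3 = 1.5, cx_4 = 5.5, cy_4 = 4.5, cz_4 = 3, d_4 = 3.5, h_4 = 4, cx_5 = 7, cy_5 = 3, cz_5 = 3.5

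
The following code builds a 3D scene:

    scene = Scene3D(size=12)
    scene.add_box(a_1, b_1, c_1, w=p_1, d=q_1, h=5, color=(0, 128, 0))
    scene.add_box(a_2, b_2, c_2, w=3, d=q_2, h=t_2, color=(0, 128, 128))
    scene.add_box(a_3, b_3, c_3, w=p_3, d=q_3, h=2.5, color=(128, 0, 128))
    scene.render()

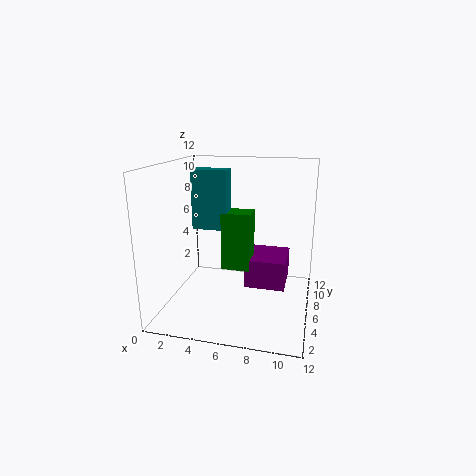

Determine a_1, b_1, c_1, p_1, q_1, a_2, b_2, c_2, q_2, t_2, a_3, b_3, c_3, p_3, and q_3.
a_1 = 4.5, b_1 = 6, c_1 = 3, p_1 = 2.5, q_1 = 2, a_2 = 2, b_2 = 6, c_2 = 6.5, q_2 = 1.5, t_2 = 5, a_3 = 6.5, b_3 = 6, c_3 = 1.5, p_3 = 3.5, q_3 = 4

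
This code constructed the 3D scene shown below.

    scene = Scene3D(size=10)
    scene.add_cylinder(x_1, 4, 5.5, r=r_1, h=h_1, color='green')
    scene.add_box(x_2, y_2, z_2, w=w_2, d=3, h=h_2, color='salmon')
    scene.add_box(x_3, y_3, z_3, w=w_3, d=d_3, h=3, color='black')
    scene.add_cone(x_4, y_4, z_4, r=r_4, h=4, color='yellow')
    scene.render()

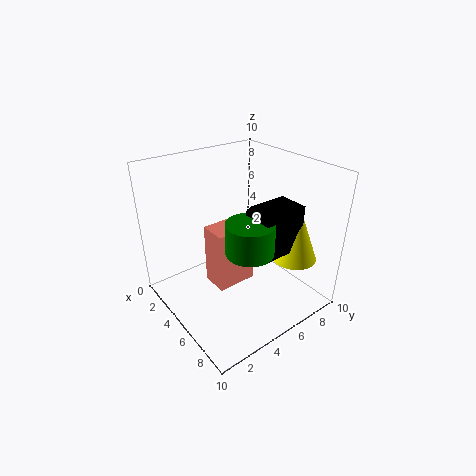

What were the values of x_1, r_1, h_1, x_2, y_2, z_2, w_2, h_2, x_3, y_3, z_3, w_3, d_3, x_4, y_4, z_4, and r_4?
x_1 = 7.5
r_1 = 1.5
h_1 = 2
x_2 = 3
y_2 = 3.5
z_2 = 1
w_2 = 2
h_2 = 4.5
x_3 = 6.5
y_3 = 4.5
z_3 = 5
w_3 = 2
d_3 = 3
x_4 = 8
y_4 = 7.5
z_4 = 4
r_4 = 1.5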